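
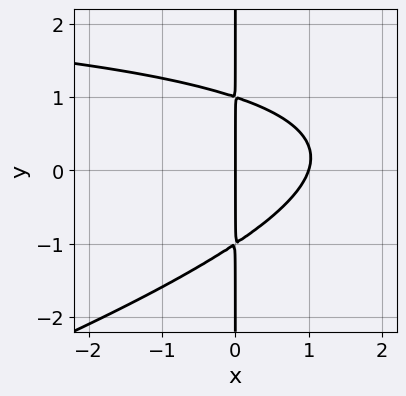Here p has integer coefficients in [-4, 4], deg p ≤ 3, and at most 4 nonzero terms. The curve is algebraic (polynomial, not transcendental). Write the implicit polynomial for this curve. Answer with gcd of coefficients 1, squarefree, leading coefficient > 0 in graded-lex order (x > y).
x^2*y - 3*x*y^2 - 3*x^2 + 3*x

Degree: no degree-2 curve has this shape, so deg p = 3.
Observable constraints: the x-axis gridline crossings are at x ∈ {0, 1}; every point of the y-axis in the box is on the curve.
Putting this together gives p.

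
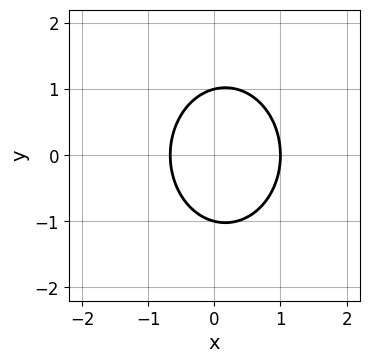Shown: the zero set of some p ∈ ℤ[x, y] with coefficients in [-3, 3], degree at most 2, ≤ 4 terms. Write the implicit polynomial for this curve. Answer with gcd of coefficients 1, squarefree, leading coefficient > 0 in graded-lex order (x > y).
3*x^2 + 2*y^2 - x - 2

deg p = 2. No degree-1 curve has this shape.
Symmetries: it's symmetric under y → −y, forcing even powers of y.
Checking where it meets the axes: the y-axis gridline crossings are at y ∈ {-1, 1}; it crosses the x-axis at the gridline x = 1.
Putting this together gives p.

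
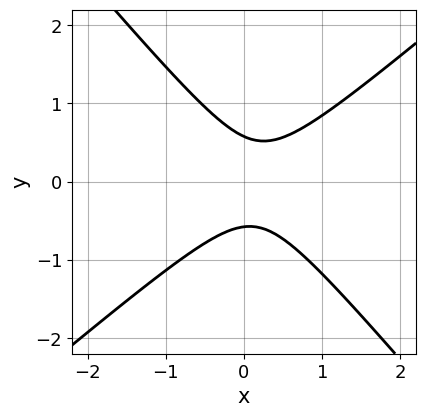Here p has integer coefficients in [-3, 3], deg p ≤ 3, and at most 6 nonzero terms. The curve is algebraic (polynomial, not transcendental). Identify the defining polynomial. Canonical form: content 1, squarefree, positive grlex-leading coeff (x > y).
3*x^2 - x*y - 3*y^2 - x + 1

First, degree: the shape is more complex than any degree-1 curve, so deg p = 2.
Next, against the integer gridlines: the curve avoids every integer x-axis point in the box.
Finally, the integer polynomial consistent with all of this is the stated p.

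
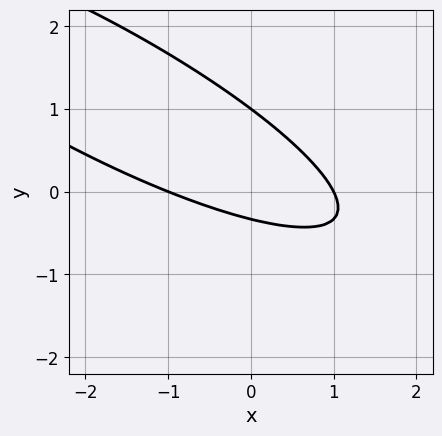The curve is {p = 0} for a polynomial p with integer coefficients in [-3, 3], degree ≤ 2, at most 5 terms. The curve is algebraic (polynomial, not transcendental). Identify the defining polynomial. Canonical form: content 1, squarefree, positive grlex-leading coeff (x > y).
First, deg p = 2. The shape is more complex than any degree-1 curve.
Next, observable constraints: among the integer gridlines, it crosses the x-axis at x ∈ {-1, 1}; it crosses the y-axis at the gridline y = 1.
Finally, together with the visible shape, these determine p as stated.

x^2 + 3*x*y + 3*y^2 - 2*y - 1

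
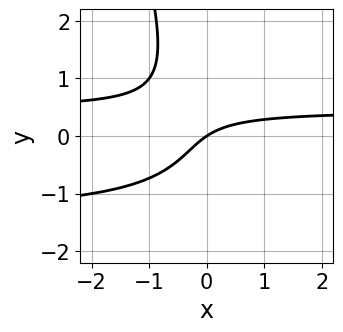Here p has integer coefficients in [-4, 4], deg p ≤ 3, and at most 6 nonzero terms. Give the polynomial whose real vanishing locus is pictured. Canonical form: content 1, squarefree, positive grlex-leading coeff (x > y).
(a) deg p = 3. A generic line meets the curve in up to 3 points.
(b) From the axis intercepts and sections: one x-axis crossing is at x = 0; it meets the y-axis at y = 0 (among the integer gridlines).
(c) These observations pin down the coefficients.

3*x*y^2 + y^3 + 3*x*y - 2*x + 3*y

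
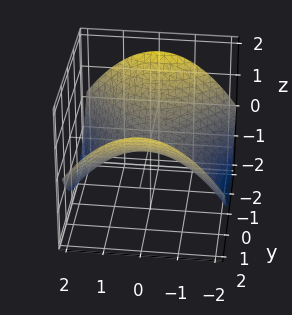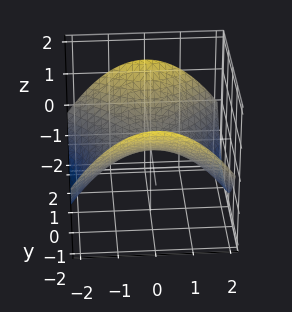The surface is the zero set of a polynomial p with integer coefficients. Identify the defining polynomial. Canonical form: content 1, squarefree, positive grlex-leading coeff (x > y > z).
Degree: a hyperbolic paraboloid; a quadric, so deg p = 2.
Symmetries: mirror symmetry y ↦ −y ⇒ only even powers of y; it's symmetric under x → −x, forcing even powers of x.
Reading off the gridlines: one y-axis crossing is at y = 0; one x-axis crossing is at x = 0.
The integer polynomial consistent with all of this is the stated p.

x^2 - y^2 + 3*z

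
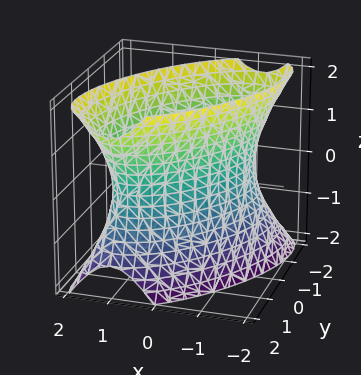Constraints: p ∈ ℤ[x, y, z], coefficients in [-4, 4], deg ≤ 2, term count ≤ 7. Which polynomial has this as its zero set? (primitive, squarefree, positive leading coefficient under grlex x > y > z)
3*x^2 - 3*x*y + 2*y^2 - z^2 - 3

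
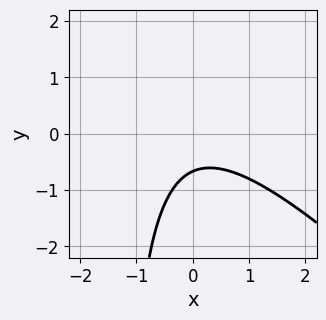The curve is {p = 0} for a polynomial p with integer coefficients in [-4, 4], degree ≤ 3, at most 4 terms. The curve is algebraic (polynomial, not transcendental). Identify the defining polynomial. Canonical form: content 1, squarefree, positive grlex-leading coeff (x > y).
2*x^2 + 2*x*y + 3*y + 2

(a) Degree: a generic line meets the curve in up to 2 points, so deg p = 2.
(b) Reading off the gridlines: no x-intercept at any integer in the box.
(c) Assembling these constraints gives the stated polynomial.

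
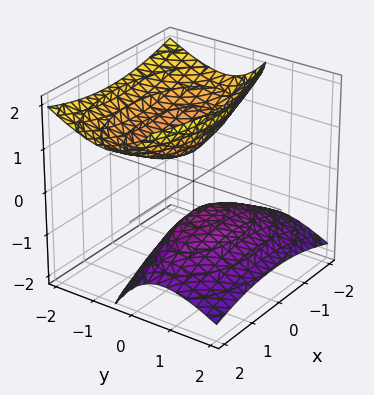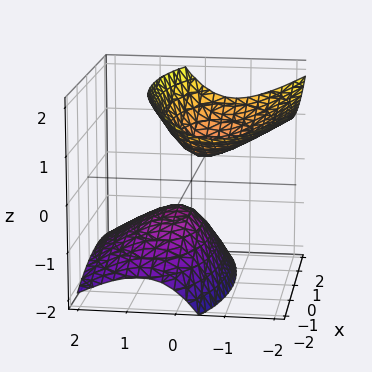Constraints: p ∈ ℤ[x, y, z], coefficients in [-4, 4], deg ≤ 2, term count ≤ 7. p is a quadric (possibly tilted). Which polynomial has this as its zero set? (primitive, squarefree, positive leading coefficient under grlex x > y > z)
x^2 + 3*y^2 + 3*y*z - 2*z^2 + 1

(a) The picture has 2 separate pieces.
(b) The degree is 2 — the shape is more complex than any degree-1 surface.
(c) From the visible intercepts: no x-intercept at any integer in the box; it misses every integer gridline on the y-axis.
(d) These observations pin down the coefficients.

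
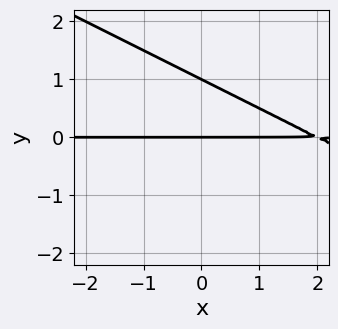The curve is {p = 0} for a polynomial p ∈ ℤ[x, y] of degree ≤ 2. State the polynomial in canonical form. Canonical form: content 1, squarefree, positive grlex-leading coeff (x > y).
x*y + 2*y^2 - 2*y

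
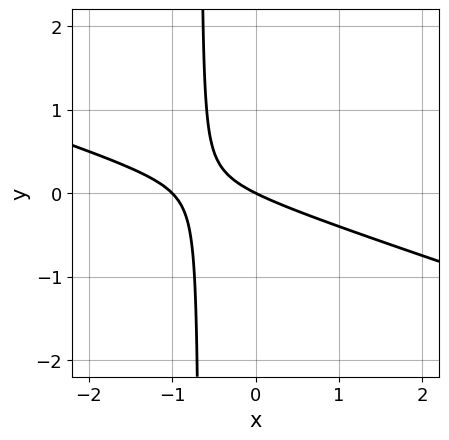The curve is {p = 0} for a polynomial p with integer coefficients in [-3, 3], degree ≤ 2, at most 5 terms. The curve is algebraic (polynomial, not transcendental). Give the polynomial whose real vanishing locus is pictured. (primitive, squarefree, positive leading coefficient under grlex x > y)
(a) The degree is 2 — a generic line meets the curve in up to 2 points.
(b) Against the integer gridlines: among the integer gridlines, it crosses the x-axis at x ∈ {-1, 0}; it meets the y-axis at y = 0 (among the integer gridlines).
(c) Matching integer coefficients to the picture gives p.

x^2 + 3*x*y + x + 2*y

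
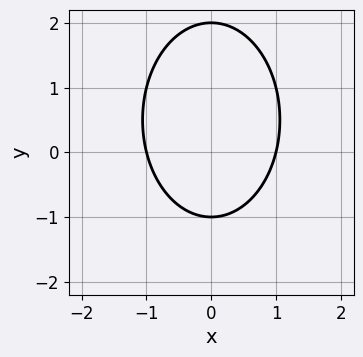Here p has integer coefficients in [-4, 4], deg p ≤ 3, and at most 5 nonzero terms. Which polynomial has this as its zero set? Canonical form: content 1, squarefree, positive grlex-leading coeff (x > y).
2*x^2 + y^2 - y - 2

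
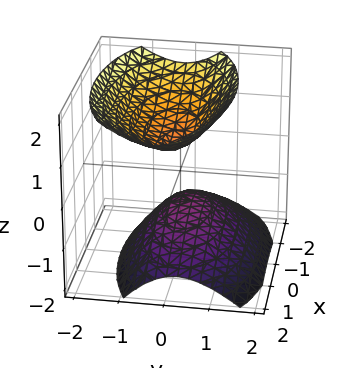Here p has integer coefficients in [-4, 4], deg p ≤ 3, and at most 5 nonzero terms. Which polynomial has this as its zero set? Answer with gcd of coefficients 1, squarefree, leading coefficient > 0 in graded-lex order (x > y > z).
x^2 + 3*y^2 + y*z - 2*z^2 + 1

1. The picture has 2 separate pieces. They look like related sheets of one shape, so recover p as a whole.
2. The degree is 2 — no degree-1 surface has this shape.
3. From the axis intercepts and sections: the surface avoids every integer x-axis point in the box; the surface avoids every integer y-axis point in the box.
4. Together with the visible shape, these determine p as stated.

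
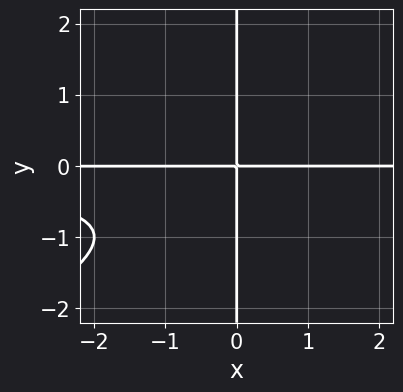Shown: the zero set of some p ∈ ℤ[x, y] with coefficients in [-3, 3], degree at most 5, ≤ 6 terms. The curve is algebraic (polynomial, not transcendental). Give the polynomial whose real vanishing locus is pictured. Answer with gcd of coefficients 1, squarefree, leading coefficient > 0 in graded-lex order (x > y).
The degree is 4 — the shape is more complex than any degree-3 curve.
Checking where it meets the axes: every point of the x-axis in the box is on the curve; every point of the y-axis in the box is on the curve.
Putting this together gives p.

x^2*y^2 - 2*x*y^3 - 2*x*y^2 - 2*x*y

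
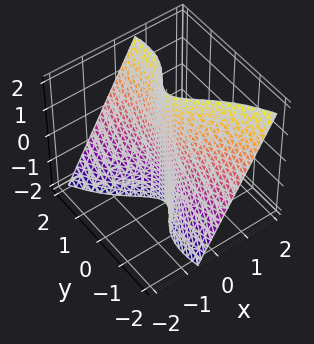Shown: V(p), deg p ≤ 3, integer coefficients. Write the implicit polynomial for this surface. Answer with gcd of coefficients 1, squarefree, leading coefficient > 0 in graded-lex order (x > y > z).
3*x*y^2 + y^3 - 2*y^2*z + 3*x

Degree: the shape is more complex than any degree-2 surface, so deg p = 3.
Observable constraints: every point of the z-axis in the box is on the surface; one y-axis crossing is at y = 0; it crosses the x-axis at the gridline x = 0.
Together with the visible shape, these determine p as stated.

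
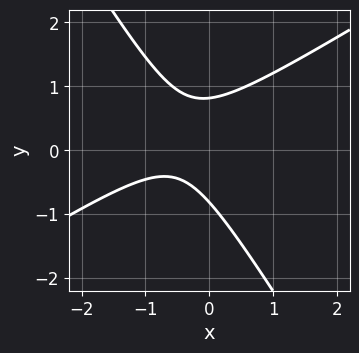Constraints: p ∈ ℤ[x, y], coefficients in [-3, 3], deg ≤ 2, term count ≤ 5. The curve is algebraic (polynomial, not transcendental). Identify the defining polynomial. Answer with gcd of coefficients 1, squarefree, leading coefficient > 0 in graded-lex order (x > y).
3*x^2 - 3*x*y - 3*y^2 + 3*x + 2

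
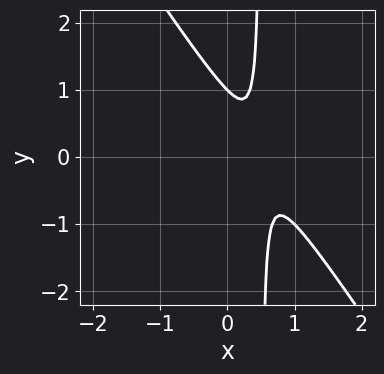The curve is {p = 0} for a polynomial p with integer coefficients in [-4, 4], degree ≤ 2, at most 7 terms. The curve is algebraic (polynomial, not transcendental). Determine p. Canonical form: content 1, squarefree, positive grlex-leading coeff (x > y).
3*x^2 + 2*x*y - 3*x - y + 1

(a) Degree: a generic line meets the curve in up to 2 points, so deg p = 2.
(b) Observable constraints: one y-axis crossing is at y = 1; it misses every integer gridline on the x-axis.
(c) The integer polynomial consistent with all of this is the stated p.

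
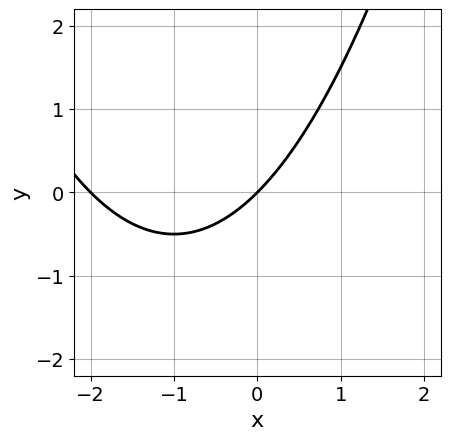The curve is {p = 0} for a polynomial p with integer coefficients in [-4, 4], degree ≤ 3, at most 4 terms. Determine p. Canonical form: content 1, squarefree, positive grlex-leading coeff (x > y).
x^2 + 2*x - 2*y

(a) Degree: the shape is more complex than any degree-1 curve, so deg p = 2.
(b) Observable constraints: the x-axis gridline crossings are at x ∈ {-2, 0}; it meets the y-axis at y = 0 (among the integer gridlines).
(c) Solving for integer coefficients yields p as stated.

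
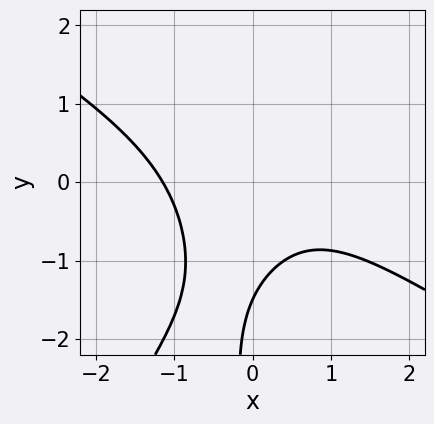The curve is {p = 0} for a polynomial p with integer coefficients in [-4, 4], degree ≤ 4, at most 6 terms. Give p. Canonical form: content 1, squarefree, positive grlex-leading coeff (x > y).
The degree is 3 — a generic line meets the curve in up to 3 points.
Matching integer coefficients to the picture gives p.

2*x^3 + 2*x^2*y - 2*x*y^2 + 2*y + 3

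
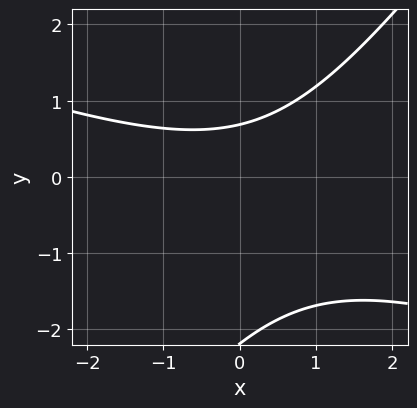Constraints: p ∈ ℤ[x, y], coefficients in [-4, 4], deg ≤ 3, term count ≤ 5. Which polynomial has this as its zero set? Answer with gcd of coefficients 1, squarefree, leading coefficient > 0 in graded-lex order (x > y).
deg p = 2.
Checking where it meets the axes: it misses every integer gridline on the x-axis.
These observations pin down the coefficients.

x^2 + 2*x*y - 2*y^2 - 3*y + 3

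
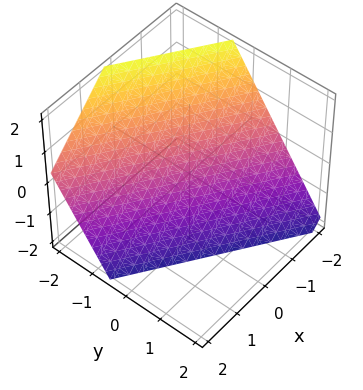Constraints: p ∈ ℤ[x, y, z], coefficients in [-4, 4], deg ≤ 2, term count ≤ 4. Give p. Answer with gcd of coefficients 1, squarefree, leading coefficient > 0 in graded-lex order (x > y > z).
2*x + 3*y + 2*z + 2

First, deg p = 1. The surface is flat (a plane).
Next, checking where it meets the axes: it meets the x-axis at x = -1 (among the integer gridlines); one z-axis crossing is at z = -1.
Finally, solving for integer coefficients yields p as stated.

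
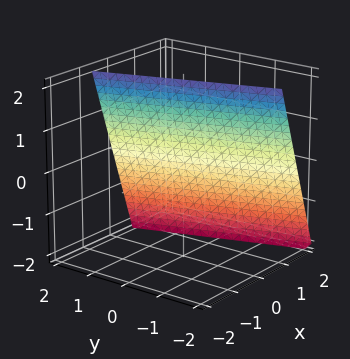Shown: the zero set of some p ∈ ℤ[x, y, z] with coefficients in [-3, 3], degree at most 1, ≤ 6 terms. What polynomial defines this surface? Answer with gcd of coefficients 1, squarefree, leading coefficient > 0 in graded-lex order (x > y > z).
3*x + y + z - 2

deg p = 1. Every cross-section is a straight line — this is a plane.
Observable constraints: one z-axis crossing is at z = 2; it crosses the y-axis at the gridline y = 2.
Putting this together gives p.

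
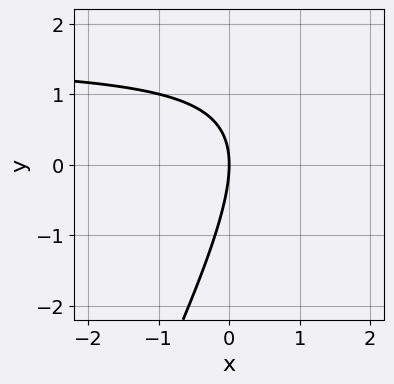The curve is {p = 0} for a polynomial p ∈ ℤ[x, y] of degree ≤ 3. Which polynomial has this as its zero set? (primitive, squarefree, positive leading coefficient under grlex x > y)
First, deg p = 2. No degree-1 curve has this shape.
Next, observable constraints: it meets the y-axis at y = 0 (among the integer gridlines); it crosses the x-axis at the gridline x = 0.
Finally, the integer polynomial consistent with all of this is the stated p.

2*x*y - y^2 - 3*x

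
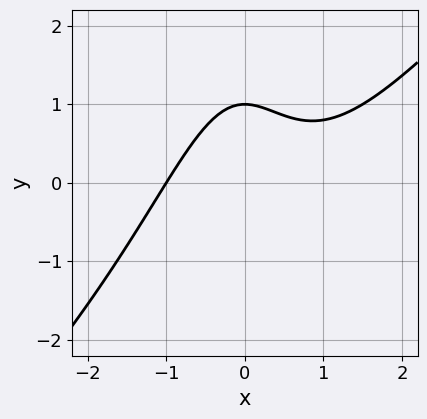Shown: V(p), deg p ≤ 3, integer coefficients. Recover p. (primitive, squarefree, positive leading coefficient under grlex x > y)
2*x^3 - 2*x^2*y - x^2 - 3*y + 3

1. deg p = 3. The shape is more complex than any degree-2 curve.
2. Checking where it meets the axes: it crosses the y-axis at the gridline y = 1; it meets the x-axis at x = -1 (among the integer gridlines).
3. Matching integer coefficients to the picture gives p.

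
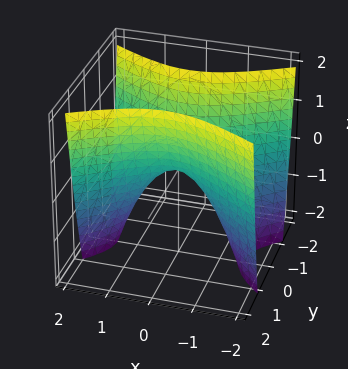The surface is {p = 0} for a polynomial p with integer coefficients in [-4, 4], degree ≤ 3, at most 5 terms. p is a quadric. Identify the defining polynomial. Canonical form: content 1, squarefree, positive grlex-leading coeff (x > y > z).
x^2 - 2*y^2 + z

Degree: a saddle surface; a quadric, so deg p = 2.
Symmetries: mirror symmetry x ↦ −x ⇒ only even powers of x; it's symmetric under y → −y, forcing even powers of y.
From the visible intercepts: it meets the z-axis at z = 0 (among the integer gridlines); it meets the x-axis at x = 0 (among the integer gridlines).
Matching integer coefficients to the picture gives p.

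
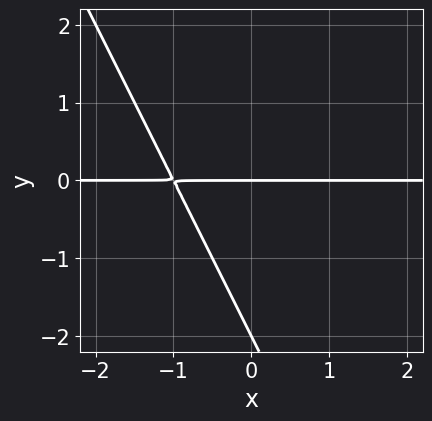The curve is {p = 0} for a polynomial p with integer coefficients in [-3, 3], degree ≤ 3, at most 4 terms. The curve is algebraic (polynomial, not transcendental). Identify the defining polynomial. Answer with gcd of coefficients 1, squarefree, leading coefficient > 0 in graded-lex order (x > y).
1. Degree: the shape is more complex than any degree-1 curve, so deg p = 2.
2. Reading off the gridlines: among the integer gridlines, it crosses the y-axis at y ∈ {-2, 0}; the visible x-axis segment lies entirely on the curve.
3. The integer polynomial consistent with all of this is the stated p.

2*x*y + y^2 + 2*y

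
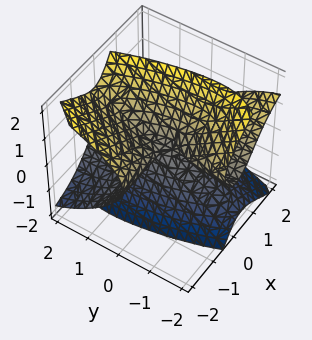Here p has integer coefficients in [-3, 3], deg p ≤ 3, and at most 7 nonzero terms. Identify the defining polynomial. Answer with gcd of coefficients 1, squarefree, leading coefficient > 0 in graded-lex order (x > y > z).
3*x^2*y + 2*x^2*z + 3*x*z^2 + y^2*z - 2*z^3

(a) deg p = 3. The shape is more complex than any degree-2 surface.
(b) From the visible intercepts: every point of the x-axis in the box is on the surface; the visible y-axis segment lies entirely on the surface; it crosses the z-axis at the gridline z = 0.
(c) These observations pin down the coefficients.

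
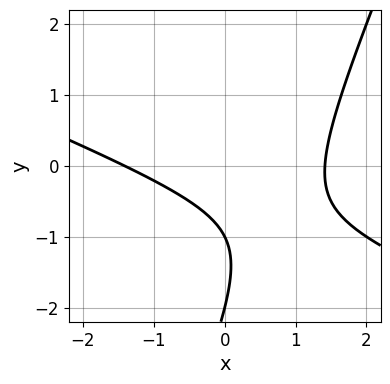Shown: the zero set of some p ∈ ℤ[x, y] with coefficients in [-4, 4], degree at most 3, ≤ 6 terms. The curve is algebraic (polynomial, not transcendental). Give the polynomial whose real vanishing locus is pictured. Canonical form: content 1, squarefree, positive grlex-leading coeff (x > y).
x^2 + 2*x*y - y^2 - 3*y - 2

First, degree: the shape is more complex than any degree-1 curve, so deg p = 2.
Next, from the visible intercepts: among the integer gridlines, it crosses the y-axis at y ∈ {-2, -1}.
Finally, solving for integer coefficients yields p as stated.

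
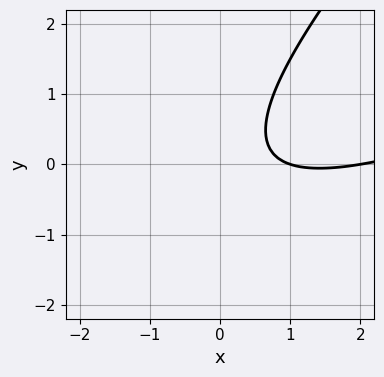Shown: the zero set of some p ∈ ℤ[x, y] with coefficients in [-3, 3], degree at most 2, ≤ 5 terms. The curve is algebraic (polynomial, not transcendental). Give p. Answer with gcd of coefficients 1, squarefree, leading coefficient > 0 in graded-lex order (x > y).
1. deg p = 2. No degree-1 curve has this shape.
2. Against the integer gridlines: among the integer gridlines, it crosses the x-axis at x ∈ {1, 2}; it misses every integer gridline on the y-axis.
3. Putting this together gives p.

x^2 - 3*x*y + 2*y^2 - 3*x + 2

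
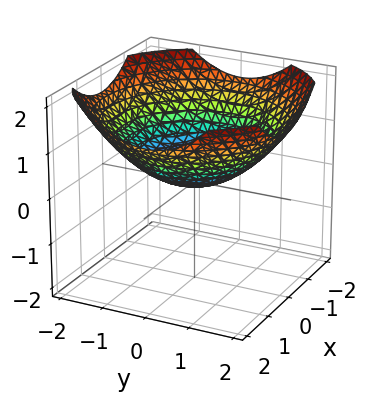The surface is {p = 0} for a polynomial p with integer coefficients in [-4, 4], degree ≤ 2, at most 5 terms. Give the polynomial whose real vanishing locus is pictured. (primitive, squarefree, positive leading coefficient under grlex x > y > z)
x^2 + y^2 - 3*z

1. deg p = 2. A paraboloid; a quadric.
2. Symmetry: the surface is invariant under rotation about z: p = q(x² + y², z).
3. From the axis intercepts and sections: it crosses the x-axis at the gridline x = 0; it meets the y-axis at y = 0 (among the integer gridlines); one z-axis crossing is at z = 0; a circular section at z = 1 has radius between 1 and 2.
4. These observations pin down the coefficients.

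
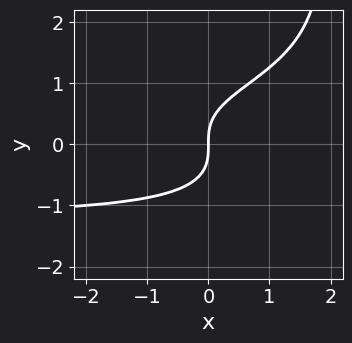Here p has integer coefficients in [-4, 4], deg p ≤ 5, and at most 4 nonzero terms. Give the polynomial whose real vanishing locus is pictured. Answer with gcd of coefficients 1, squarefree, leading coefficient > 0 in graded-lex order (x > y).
x*y^3 - 2*y^3 + 2*x

First, degree: a generic line meets the curve in up to 4 points, so deg p = 4.
Then, from the visible intercepts: it meets the x-axis at x = 0 (among the integer gridlines); it meets the y-axis at y = 0 (among the integer gridlines).
Finally, assembling these constraints gives the stated polynomial.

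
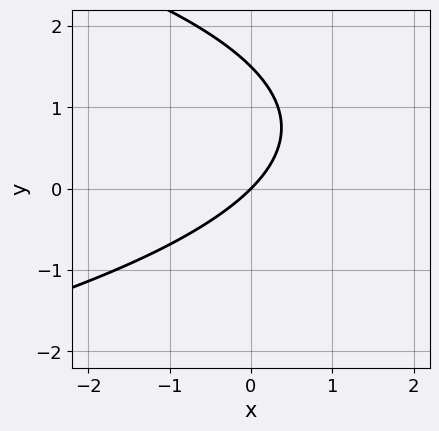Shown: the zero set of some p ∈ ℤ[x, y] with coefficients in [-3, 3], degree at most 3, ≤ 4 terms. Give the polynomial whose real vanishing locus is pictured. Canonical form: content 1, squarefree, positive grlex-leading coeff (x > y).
1. deg p = 2.
2. Reading off the gridlines: one x-axis crossing is at x = 0; it crosses the y-axis at the gridline y = 0.
3. Together with the visible shape, these determine p as stated.

2*y^2 + 3*x - 3*y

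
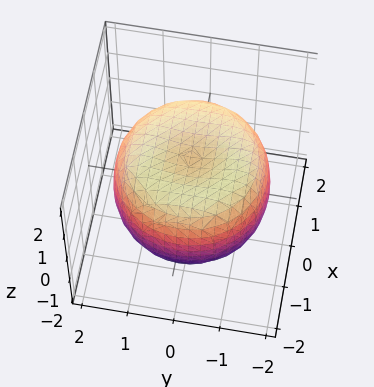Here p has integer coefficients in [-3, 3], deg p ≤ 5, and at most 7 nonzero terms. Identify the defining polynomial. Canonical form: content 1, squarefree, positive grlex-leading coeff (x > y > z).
1. deg p = 4. A generic line meets the surface in up to 4 points.
2. Symmetries: the surface is invariant under rotation about z: p = q(x² + y², z).
3. From the axis intercepts and sections: a circular section at z = 0 has radius between 1 and 2; the z-axis gridline crossings are at z ∈ {-1, 1}.
4. Together with the visible shape, these determine p as stated.

x^4 + 2*x^2*y^2 + y^4 - 2*x^2 - 2*y^2 + 2*z^2 - 2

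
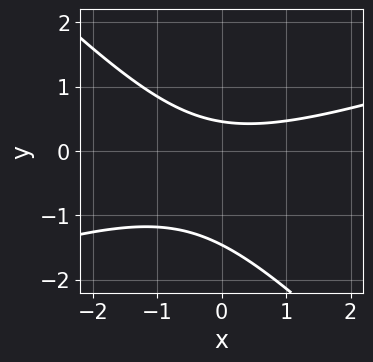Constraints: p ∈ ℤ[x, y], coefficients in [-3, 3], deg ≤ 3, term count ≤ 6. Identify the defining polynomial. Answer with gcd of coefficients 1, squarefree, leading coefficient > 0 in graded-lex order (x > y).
deg p = 2.
Against the integer gridlines: no x-intercept at any integer in the box.
Putting this together gives p.

x^2 - 2*x*y - 3*y^2 - 3*y + 2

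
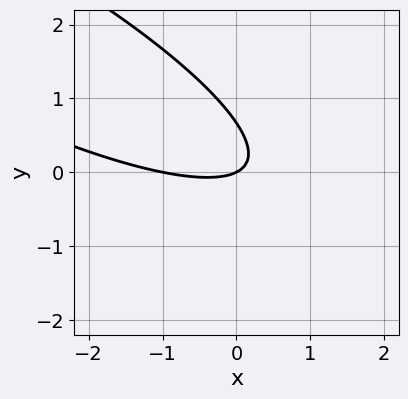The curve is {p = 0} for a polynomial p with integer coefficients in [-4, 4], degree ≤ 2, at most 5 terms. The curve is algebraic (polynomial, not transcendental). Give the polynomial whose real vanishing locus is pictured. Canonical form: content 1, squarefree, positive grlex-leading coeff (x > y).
x^2 + 3*x*y + 3*y^2 + x - 2*y

1. deg p = 2. A generic line meets the curve in up to 2 points.
2. Checking where it meets the axes: it crosses the y-axis at the gridline y = 0; among the integer gridlines, it crosses the x-axis at x ∈ {-1, 0}.
3. Solving for integer coefficients yields p as stated.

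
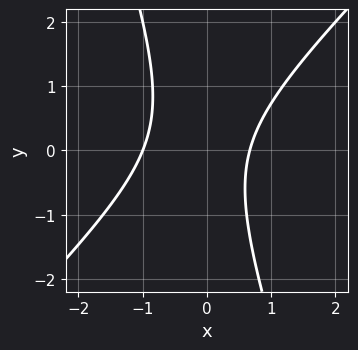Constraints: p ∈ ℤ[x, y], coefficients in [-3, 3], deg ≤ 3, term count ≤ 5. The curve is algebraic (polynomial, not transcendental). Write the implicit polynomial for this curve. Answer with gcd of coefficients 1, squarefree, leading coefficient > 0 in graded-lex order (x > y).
3*x^2 - 2*x*y - y^2 + x - 2

1. The degree is 2 — no degree-1 curve has this shape.
2. Against the integer gridlines: it meets the x-axis at x = -1 (among the integer gridlines); it misses every integer gridline on the y-axis.
3. Assembling these constraints gives the stated polynomial.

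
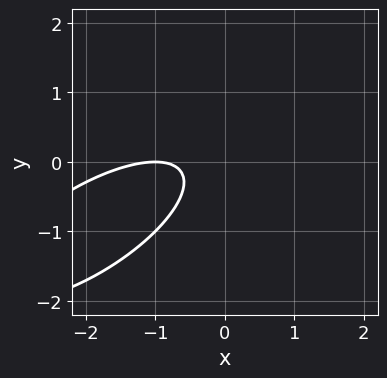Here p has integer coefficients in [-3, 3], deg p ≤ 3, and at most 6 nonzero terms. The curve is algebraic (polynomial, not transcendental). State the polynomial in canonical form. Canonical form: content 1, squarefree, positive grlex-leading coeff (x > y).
x^2 - 2*x*y + 2*y^2 + 2*x + 1

1. Degree: no degree-1 curve has this shape, so deg p = 2.
2. Observable constraints: one x-axis crossing is at x = -1; it misses every integer gridline on the y-axis.
3. Together with the visible shape, these determine p as stated.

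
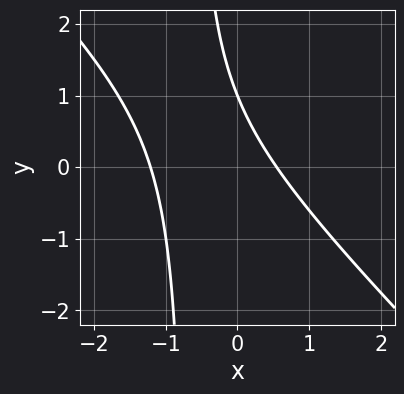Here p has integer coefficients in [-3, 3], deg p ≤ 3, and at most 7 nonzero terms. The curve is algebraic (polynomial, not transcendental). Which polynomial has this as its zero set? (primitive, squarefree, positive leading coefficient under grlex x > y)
First, degree: the shape is more complex than any degree-1 curve, so deg p = 2.
Then, from the visible intercepts: it crosses the y-axis at the gridline y = 1.
Finally, matching integer coefficients to the picture gives p.

3*x^2 + 3*x*y + 2*x + 2*y - 2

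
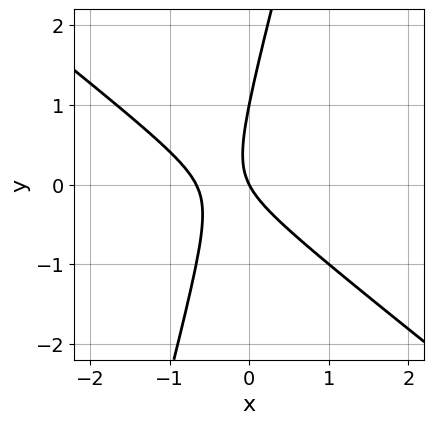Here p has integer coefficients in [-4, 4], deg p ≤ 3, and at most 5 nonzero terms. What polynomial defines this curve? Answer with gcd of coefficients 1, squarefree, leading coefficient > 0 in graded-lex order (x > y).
3*x^2 + 3*x*y - y^2 + 2*x + y

First, degree: the shape is more complex than any degree-1 curve, so deg p = 2.
Next, against the integer gridlines: it crosses the x-axis at the gridline x = 0; among the integer gridlines, it crosses the y-axis at y ∈ {0, 1}.
Finally, together with the visible shape, these determine p as stated.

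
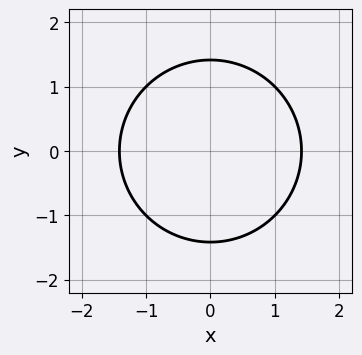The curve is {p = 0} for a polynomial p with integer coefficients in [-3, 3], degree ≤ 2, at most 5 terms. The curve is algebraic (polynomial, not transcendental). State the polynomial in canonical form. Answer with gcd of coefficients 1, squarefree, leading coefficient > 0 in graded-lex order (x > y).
x^2 + y^2 - 2

The degree is 2 — the shape is more complex than any degree-1 curve.
Symmetries: the y ↦ −y reflection is a symmetry, so y appears only in even powers; mirror symmetry x ↦ −x ⇒ only even powers of x.
Fitting integer coefficients to these (and the overall shape) gives p.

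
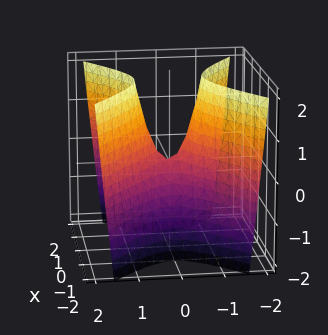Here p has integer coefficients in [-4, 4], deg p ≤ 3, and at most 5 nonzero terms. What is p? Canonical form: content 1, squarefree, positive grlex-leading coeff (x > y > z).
deg p = 2. A hyperbolic paraboloid; a quadric.
Symmetries: it's symmetric under x → −x, forcing even powers of x; it's symmetric under y → −y, forcing even powers of y.
From the axis intercepts and sections: it meets the x-axis at x = 0 (among the integer gridlines); one z-axis crossing is at z = 0; one y-axis crossing is at y = 0.
The integer polynomial consistent with all of this is the stated p.

2*x^2 - 3*y^2 + z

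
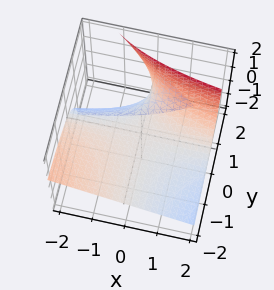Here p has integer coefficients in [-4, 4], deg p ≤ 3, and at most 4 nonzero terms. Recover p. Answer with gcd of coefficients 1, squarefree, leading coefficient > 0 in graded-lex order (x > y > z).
x*y + 2*y*z - 3*z

First, the degree is 2 — a generic line meets the surface in up to 2 points.
Then, reading off the gridlines: every point of the x-axis in the box is on the surface; it crosses the z-axis at the gridline z = 0; the visible y-axis segment lies entirely on the surface.
Finally, putting this together gives p.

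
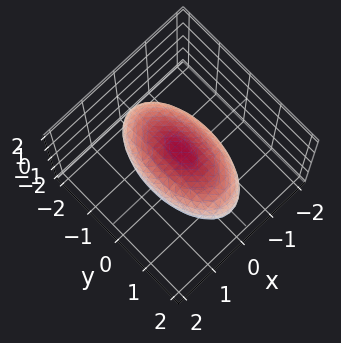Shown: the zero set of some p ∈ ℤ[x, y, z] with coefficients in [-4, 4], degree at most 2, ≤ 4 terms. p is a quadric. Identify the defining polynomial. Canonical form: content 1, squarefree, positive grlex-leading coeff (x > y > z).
3*x^2 + y^2 + 3*z^2 - 3

(a) Degree: a closed, bounded, convex surface; a quadric, so deg p = 2.
(b) Symmetries: it's symmetric under z → −z, forcing even powers of z; the x ↦ −x reflection is a symmetry, so x appears only in even powers; mirror symmetry y ↦ −y ⇒ only even powers of y.
(c) Checking where it meets the axes: among the integer gridlines, it crosses the x-axis at x ∈ {-1, 1}; among the integer gridlines, it crosses the z-axis at z ∈ {-1, 1}.
(d) Fitting integer coefficients to these (and the overall shape) gives p.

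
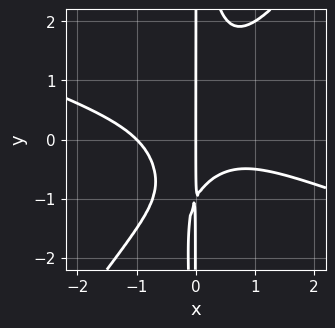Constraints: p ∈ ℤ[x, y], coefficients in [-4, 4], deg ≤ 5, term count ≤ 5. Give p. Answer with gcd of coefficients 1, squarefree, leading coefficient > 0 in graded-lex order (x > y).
First, the degree is 4 — no degree-3 curve has this shape.
Then, against the integer gridlines: the visible y-axis segment lies entirely on the curve; the x-axis gridline crossings are at x ∈ {-1, 0}.
Finally, fitting integer coefficients to these (and the overall shape) gives p.

x^4 + 2*x^3*y - 2*x^2*y^2 + x*y + x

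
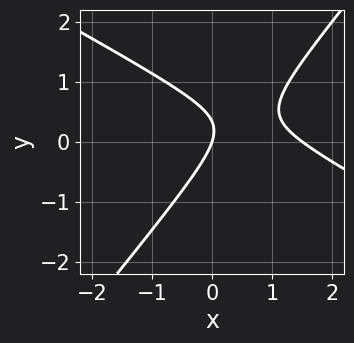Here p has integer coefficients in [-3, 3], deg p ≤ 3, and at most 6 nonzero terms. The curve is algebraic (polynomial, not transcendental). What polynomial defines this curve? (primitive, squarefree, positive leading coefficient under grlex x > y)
2*x^2 + 2*x*y - 3*y^2 - 3*x + y

(a) deg p = 2.
(b) From the visible intercepts: it meets the y-axis at y = 0 (among the integer gridlines); it meets the x-axis at x = 0 (among the integer gridlines).
(c) The integer polynomial consistent with all of this is the stated p.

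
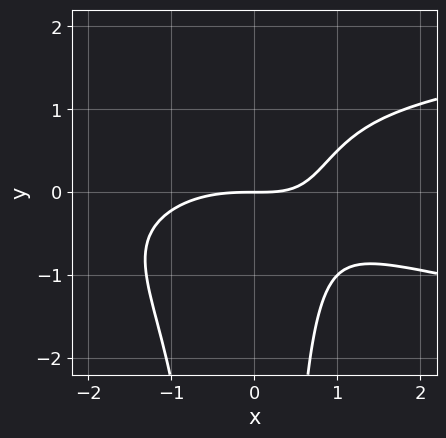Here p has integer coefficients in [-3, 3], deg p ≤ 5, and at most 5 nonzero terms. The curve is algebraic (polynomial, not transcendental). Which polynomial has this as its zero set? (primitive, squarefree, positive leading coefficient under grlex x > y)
2*x^2*y^2 - x^3 - 2*x*y + 3*y

The degree is 4 — the shape is more complex than any degree-3 curve.
Against the integer gridlines: one x-axis crossing is at x = 0; it meets the y-axis at y = 0 (among the integer gridlines).
Matching integer coefficients to the picture gives p.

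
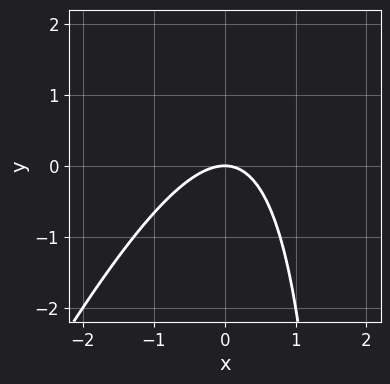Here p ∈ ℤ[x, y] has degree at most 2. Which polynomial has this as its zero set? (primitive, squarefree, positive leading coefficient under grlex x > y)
First, degree: the shape is more complex than any degree-1 curve, so deg p = 2.
Next, from the visible intercepts: it crosses the x-axis at the gridline x = 0; it meets the y-axis at y = 0 (among the integer gridlines).
Finally, matching integer coefficients to the picture gives p.

2*x^2 - x*y + 2*y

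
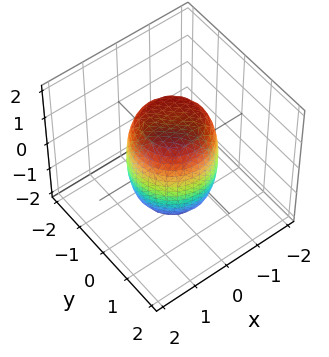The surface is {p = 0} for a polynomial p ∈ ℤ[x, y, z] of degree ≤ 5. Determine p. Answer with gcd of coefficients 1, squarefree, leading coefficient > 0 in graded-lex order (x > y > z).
2*x^4 + 4*x^2*y^2 + 2*y^4 - x^2 - y^2 + z^2 - 2

(a) Degree: no degree-3 surface has this shape, so deg p = 4.
(b) Symmetry: every cross-section ⟂ z is a circle, so x, y appear only via x² + y².
(c) From the visible intercepts: a circular section at z = 0 has radius between 1 and 2.
(d) Putting this together gives p.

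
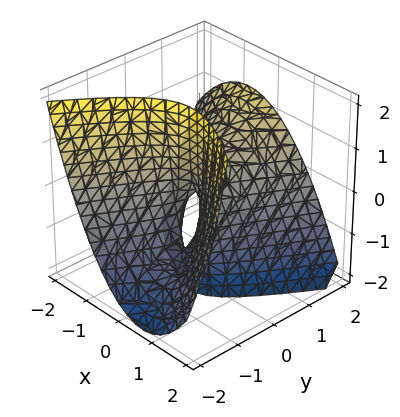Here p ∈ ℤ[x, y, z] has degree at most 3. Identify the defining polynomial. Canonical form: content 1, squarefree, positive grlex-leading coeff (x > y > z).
(a) deg p = 2.
(b) Against the integer gridlines: one z-axis crossing is at z = 0; one x-axis crossing is at x = 0; it crosses the y-axis at the gridline y = 0.
(c) Fitting integer coefficients to these (and the overall shape) gives p.

3*x^2 + 2*x*y - 2*y^2 + 3*y*z + z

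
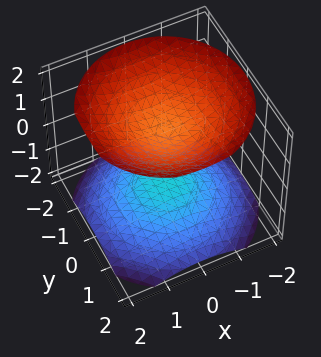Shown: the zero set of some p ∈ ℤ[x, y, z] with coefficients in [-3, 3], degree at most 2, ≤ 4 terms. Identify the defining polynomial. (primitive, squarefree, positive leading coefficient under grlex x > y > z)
1. I count 2 distinct pieces.
2. The degree is 2 — two separate bowl-shaped sheets opening away from each other; a quadric.
3. By symmetry, every cross-section ⟂ z is a circle, so x, y appear only via x² + y²; it's symmetric under z → −z, forcing even powers of z.
4. Checking where it meets the axes: the surface avoids every integer y-axis point in the box; among the integer gridlines, it crosses the z-axis at z ∈ {-1, 1}.
5. Solving for integer coefficients yields p as stated.

2*x^2 + 2*y^2 - 3*z^2 + 3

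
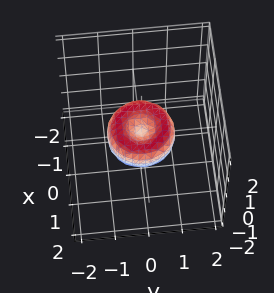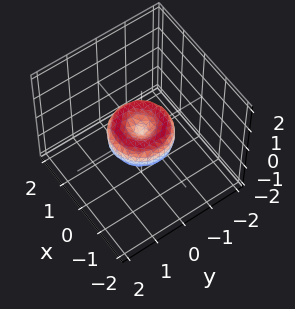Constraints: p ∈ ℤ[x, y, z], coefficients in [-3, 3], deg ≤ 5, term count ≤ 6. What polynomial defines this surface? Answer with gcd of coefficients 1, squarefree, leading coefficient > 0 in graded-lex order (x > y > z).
First, degree: no degree-3 surface has this shape, so deg p = 4.
Next, symmetries: rotational symmetry about the z-axis ⇒ p depends on x, y only through x² + y².
Next, observable constraints: the x-axis gridline crossings are at x ∈ {-1, 0, 1}; a circular section at z = 0 has radius exactly 1.
Finally, fitting integer coefficients to these (and the overall shape) gives p. Check: (0, 1, 0) on the y-axis lies on the surface, and p(0, 1, 0) = 0. ✓

x^4 + 2*x^2*y^2 + y^4 - x^2 - y^2 + z^2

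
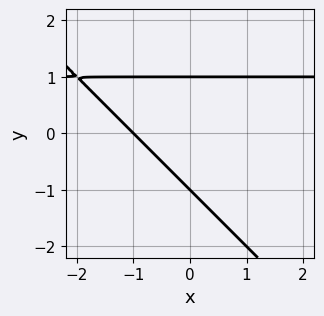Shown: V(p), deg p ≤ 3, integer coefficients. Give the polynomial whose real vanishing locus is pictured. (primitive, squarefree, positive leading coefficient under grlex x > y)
The degree is 2 — no degree-1 curve has this shape.
From the axis intercepts and sections: one x-axis crossing is at x = -1; the y-axis gridline crossings are at y ∈ {-1, 1}.
Fitting integer coefficients to these (and the overall shape) gives p.

x*y + y^2 - x - 1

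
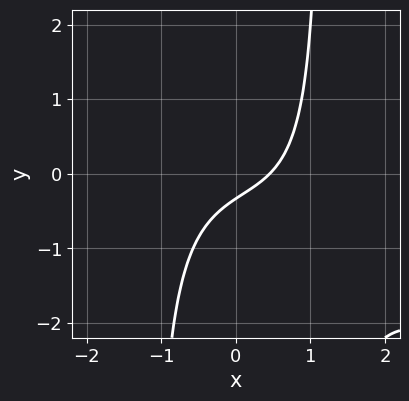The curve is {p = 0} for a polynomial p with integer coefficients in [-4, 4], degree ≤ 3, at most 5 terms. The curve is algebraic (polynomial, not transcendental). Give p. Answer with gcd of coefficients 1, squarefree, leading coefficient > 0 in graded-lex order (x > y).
x^3 + 2*x^2*y + 2*x - 3*y - 1

(a) Degree: no degree-2 curve has this shape, so deg p = 3.
(b) Putting this together gives p.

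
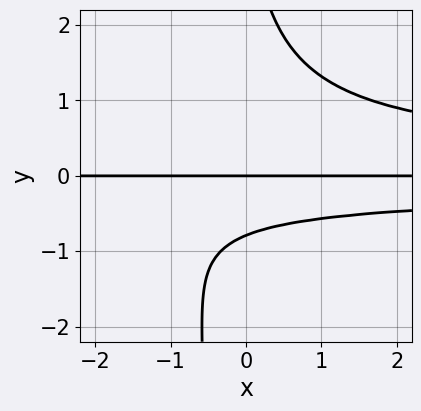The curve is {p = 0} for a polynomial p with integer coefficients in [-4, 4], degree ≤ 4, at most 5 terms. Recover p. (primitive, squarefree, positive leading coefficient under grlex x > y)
1. deg p = 4. No degree-3 curve has this shape.
2. Observable constraints: the visible x-axis segment lies entirely on the curve; one y-axis crossing is at y = 0.
3. Fitting integer coefficients to these (and the overall shape) gives p.

3*x*y^3 + y^3 - 3*y^2 - 3*y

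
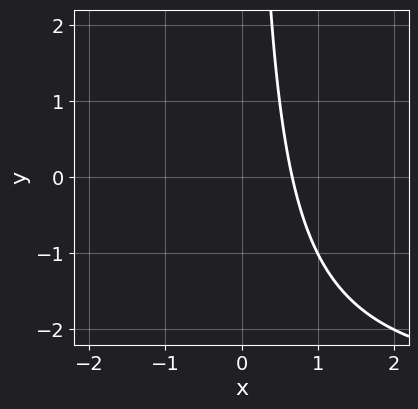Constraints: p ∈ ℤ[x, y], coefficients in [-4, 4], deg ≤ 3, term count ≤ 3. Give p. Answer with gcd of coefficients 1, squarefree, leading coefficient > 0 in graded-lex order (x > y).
x*y + 3*x - 2

(a) The degree is 2 — no degree-1 curve has this shape.
(b) Observable constraints: it misses every integer gridline on the y-axis.
(c) Assembling these constraints gives the stated polynomial.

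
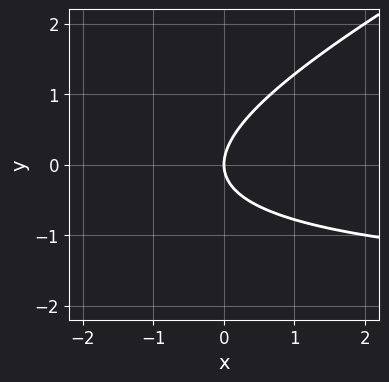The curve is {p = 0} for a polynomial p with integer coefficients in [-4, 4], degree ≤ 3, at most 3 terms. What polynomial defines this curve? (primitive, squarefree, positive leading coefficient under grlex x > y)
The degree is 2 — a generic line meets the curve in up to 2 points.
Reading off the gridlines: it meets the y-axis at y = 0 (among the integer gridlines); it meets the x-axis at x = 0 (among the integer gridlines).
These observations pin down the coefficients.

x*y - 2*y^2 + 2*x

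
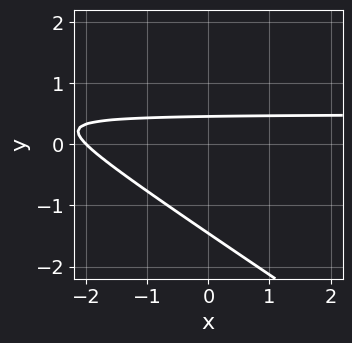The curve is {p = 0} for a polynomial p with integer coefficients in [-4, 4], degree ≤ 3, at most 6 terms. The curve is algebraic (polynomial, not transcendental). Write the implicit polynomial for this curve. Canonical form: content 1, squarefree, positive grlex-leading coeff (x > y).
First, degree: the shape is more complex than any degree-1 curve, so deg p = 2.
Then, from the axis intercepts and sections: one x-axis crossing is at x = -2.
Finally, fitting integer coefficients to these (and the overall shape) gives p.

2*x*y + 3*y^2 - x + 3*y - 2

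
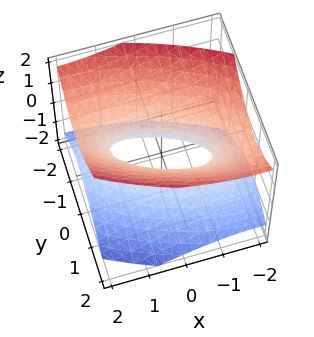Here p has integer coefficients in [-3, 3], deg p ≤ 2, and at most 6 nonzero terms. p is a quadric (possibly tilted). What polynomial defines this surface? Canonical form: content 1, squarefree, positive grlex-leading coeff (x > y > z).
1. Degree: no degree-1 surface has this shape, so deg p = 2.
2. From the visible intercepts: the x-axis gridline crossings are at x ∈ {-1, 1}; no z-intercept at any integer in the box.
3. Solving for integer coefficients yields p as stated.

x^2 + 2*x*y + 3*y^2 - 3*z^2 - 1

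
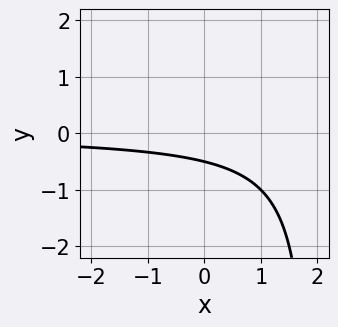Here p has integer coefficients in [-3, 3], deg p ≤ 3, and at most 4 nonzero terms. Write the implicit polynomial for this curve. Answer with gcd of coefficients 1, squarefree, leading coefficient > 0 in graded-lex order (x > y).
x*y - 2*y - 1

(a) deg p = 2. A generic line meets the curve in up to 2 points.
(b) Reading off the gridlines: no x-intercept at any integer in the box.
(c) The integer polynomial consistent with all of this is the stated p.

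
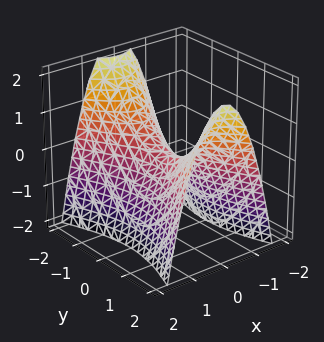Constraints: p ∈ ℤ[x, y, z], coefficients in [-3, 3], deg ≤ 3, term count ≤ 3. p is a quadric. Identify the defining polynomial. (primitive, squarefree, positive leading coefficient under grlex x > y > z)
3*x^2 - y^2 + 2*z

(a) The degree is 2 — a hyperbolic paraboloid; a quadric.
(b) Symmetries: the x ↦ −x reflection is a symmetry, so x appears only in even powers; the y ↦ −y reflection is a symmetry, so y appears only in even powers.
(c) Observable constraints: it crosses the x-axis at the gridline x = 0; it meets the y-axis at y = 0 (among the integer gridlines); one z-axis crossing is at z = 0.
(d) Solving for integer coefficients yields p as stated.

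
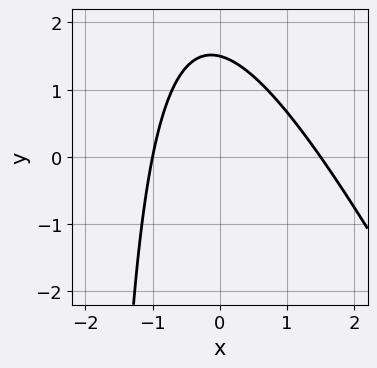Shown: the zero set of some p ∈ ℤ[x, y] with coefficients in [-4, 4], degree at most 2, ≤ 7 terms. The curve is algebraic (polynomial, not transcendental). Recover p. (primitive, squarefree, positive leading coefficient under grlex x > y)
1. Degree: a generic line meets the curve in up to 2 points, so deg p = 2.
2. Observable constraints: it meets the x-axis at x = -1 (among the integer gridlines).
3. Solving for integer coefficients yields p as stated.

2*x^2 + x*y - x + 2*y - 3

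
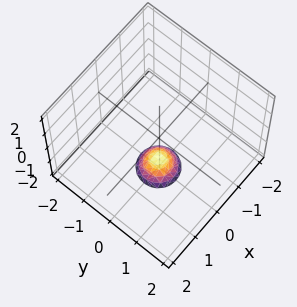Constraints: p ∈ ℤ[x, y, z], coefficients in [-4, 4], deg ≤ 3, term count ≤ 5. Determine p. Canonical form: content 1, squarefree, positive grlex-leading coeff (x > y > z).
First, deg p = 2. A generic line meets the surface in up to 2 points.
Next, by symmetry, the z-axis is an axis of rotation, so x and y enter only as x² + y².
Next, from the visible intercepts: no x-intercept at any integer in the box; a circular section at z = -2 has radius between 0 and 1; no y-intercept at any integer in the box.
Finally, assembling these constraints gives the stated polynomial.

3*x^2 + 3*y^2 + 2*z + 3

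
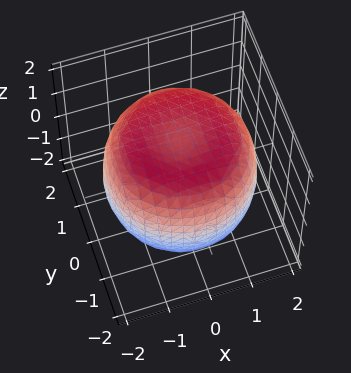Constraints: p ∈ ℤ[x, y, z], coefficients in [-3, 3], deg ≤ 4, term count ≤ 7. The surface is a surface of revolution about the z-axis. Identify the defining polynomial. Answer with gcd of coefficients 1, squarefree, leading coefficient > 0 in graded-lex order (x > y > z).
First, degree: a generic line meets the surface in up to 4 points, so deg p = 4.
Next, symmetry: the surface is invariant under rotation about z: p = q(x² + y², z).
Then, from the axis intercepts and sections: a circular section at z = -1 has radius between 1 and 2.
Finally, these observations pin down the coefficients.

x^4 + 2*x^2*y^2 + y^4 - 2*x^2 - 2*y^2 + 2*z^2 - 3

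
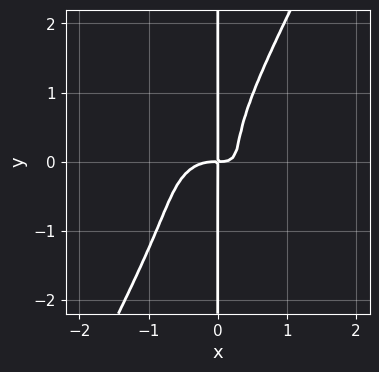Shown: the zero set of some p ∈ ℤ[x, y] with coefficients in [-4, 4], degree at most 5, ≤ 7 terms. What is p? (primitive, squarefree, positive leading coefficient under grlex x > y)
3*x^4 + 3*x^2*y^2 - 2*x*y^3 + 2*x^2*y - x*y

First, degree: a generic line meets the curve in up to 4 points, so deg p = 4.
Then, reading off the gridlines: every point of the y-axis in the box is on the curve.
Finally, putting this together gives p.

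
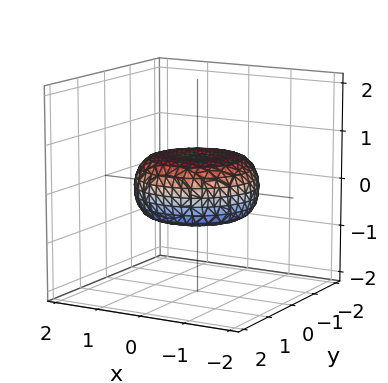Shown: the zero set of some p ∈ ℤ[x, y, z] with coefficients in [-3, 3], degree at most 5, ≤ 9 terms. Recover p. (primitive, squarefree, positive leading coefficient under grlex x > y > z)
x^4 + 2*x^2*y^2 + y^4 - x^2 - y^2 + 3*z^2 - 1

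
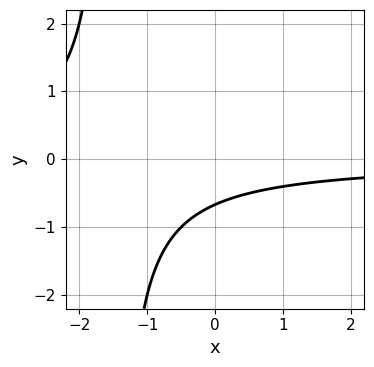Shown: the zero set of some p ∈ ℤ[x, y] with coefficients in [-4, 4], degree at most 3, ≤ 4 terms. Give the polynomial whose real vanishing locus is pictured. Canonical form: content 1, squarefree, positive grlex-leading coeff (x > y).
First, deg p = 2. The shape is more complex than any degree-1 curve.
Then, from the visible intercepts: it misses every integer gridline on the x-axis.
Finally, solving for integer coefficients yields p as stated.

2*x*y + 3*y + 2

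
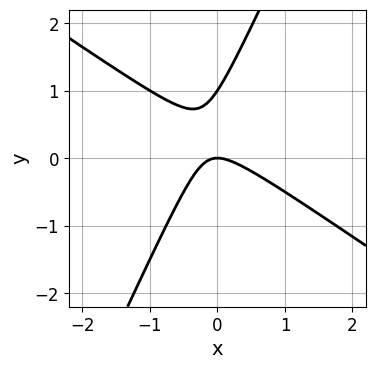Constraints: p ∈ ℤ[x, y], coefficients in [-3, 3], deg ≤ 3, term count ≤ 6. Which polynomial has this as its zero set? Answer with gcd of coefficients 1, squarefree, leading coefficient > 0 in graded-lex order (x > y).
3*x^2 + 3*x*y - 2*y^2 + 2*y

deg p = 2. A generic line meets the curve in up to 2 points.
Reading off the gridlines: it crosses the x-axis at the gridline x = 0; the y-axis gridline crossings are at y ∈ {0, 1}.
The integer polynomial consistent with all of this is the stated p.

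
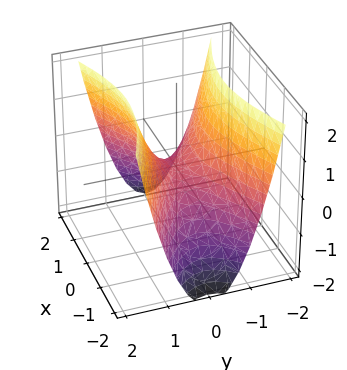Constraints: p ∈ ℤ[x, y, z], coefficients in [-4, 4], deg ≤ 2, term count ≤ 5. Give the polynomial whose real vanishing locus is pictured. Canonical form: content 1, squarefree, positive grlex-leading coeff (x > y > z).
1. The degree is 2 — a saddle surface; a quadric.
2. Symmetries: mirror symmetry x ↦ −x ⇒ only even powers of x; it's symmetric under y → −y, forcing even powers of y.
3. Reading off the gridlines: one x-axis crossing is at x = 0; one y-axis crossing is at y = 0.
4. Fitting integer coefficients to these (and the overall shape) gives p.

x^2 - 3*y^2 + 2*z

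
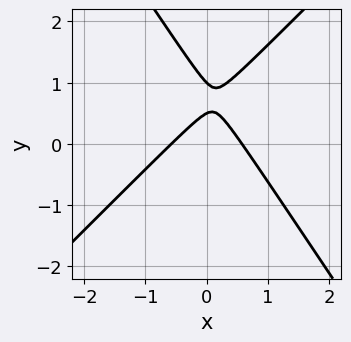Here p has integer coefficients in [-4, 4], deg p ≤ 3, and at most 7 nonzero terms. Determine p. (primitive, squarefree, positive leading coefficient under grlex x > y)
3*x^2 - x*y - 2*y^2 + 3*y - 1

Degree: no degree-1 curve has this shape, so deg p = 2.
From the axis intercepts and sections: it meets the y-axis at y = 1 (among the integer gridlines).
Fitting integer coefficients to these (and the overall shape) gives p.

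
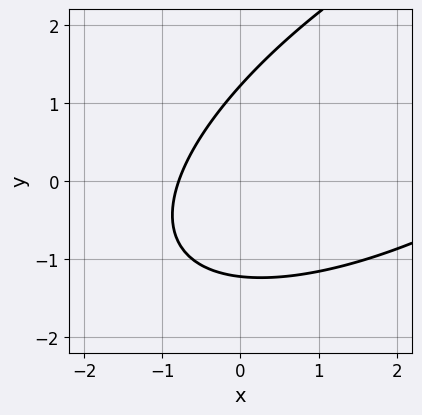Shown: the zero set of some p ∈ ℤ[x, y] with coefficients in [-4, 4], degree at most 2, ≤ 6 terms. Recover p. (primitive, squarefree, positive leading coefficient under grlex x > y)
x^2 - 2*x*y + 2*y^2 - 3*x - 3

deg p = 2. No degree-1 curve has this shape.
Putting this together gives p.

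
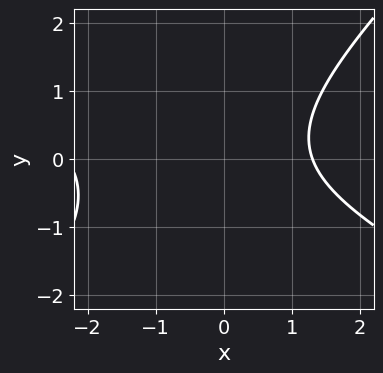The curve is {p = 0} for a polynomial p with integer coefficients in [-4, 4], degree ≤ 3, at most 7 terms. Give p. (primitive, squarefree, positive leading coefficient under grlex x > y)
x^2 + x*y - 2*y^2 + x - 3

1. Degree: no degree-1 curve has this shape, so deg p = 2.
2. Against the integer gridlines: the curve avoids every integer y-axis point in the box.
3. Together with the visible shape, these determine p as stated.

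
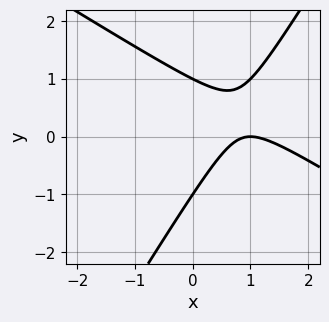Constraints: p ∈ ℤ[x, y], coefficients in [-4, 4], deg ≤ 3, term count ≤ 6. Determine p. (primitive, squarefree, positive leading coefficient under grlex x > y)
x^2 + x*y - y^2 - 2*x + 1

The degree is 2 — the shape is more complex than any degree-1 curve.
From the visible intercepts: it crosses the x-axis at the gridline x = 1; the y-axis gridline crossings are at y ∈ {-1, 1}.
Together with the visible shape, these determine p as stated.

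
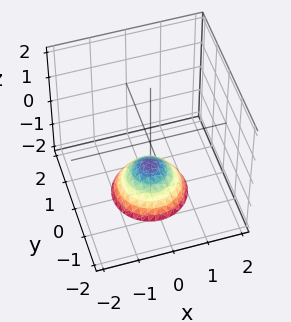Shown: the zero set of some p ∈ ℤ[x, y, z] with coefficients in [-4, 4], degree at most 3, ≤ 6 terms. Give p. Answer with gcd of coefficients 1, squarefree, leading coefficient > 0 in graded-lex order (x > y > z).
x^2 + y^2 + z + 1

1. Degree: the shape is more complex than any degree-1 surface, so deg p = 2.
2. Symmetry: the surface is invariant under rotation about z: p = q(x² + y², z).
3. From the axis intercepts and sections: the surface avoids every integer x-axis point in the box; a circular section at z = -2 has radius exactly 1.
4. The integer polynomial consistent with all of this is the stated p. Check: (0, 0, -1) on the z-axis lies on the surface, and p(0, 0, -1) = 0. ✓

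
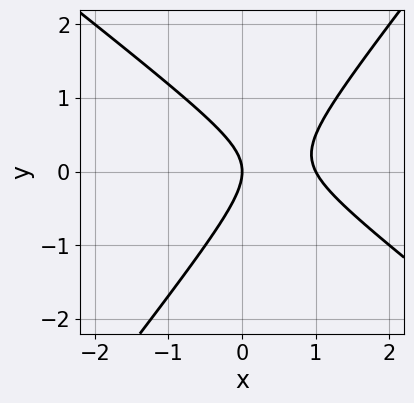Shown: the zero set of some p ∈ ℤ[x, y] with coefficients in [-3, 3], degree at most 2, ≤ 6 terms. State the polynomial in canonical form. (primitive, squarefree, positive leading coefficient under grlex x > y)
2*x^2 + x*y - 2*y^2 - 2*x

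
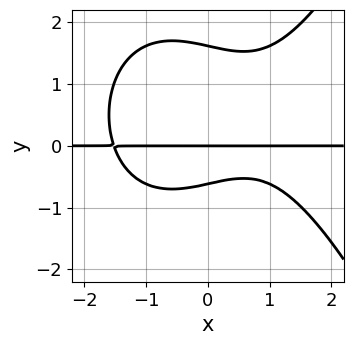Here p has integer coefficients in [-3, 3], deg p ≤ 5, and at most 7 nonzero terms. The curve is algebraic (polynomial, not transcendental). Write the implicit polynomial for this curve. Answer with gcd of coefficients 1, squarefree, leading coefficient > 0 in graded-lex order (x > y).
x^3*y - 2*y^3 - x*y + 2*y^2 + 2*y

(a) Degree: a generic line meets the curve in up to 4 points, so deg p = 4.
(b) Against the integer gridlines: every point of the x-axis in the box is on the curve; one y-axis crossing is at y = 0.
(c) Solving for integer coefficients yields p as stated.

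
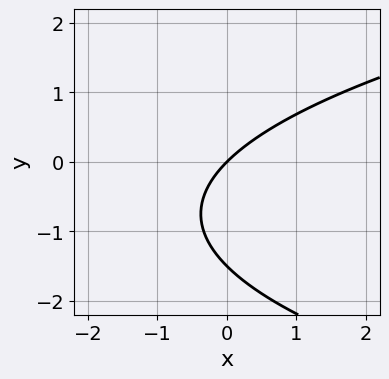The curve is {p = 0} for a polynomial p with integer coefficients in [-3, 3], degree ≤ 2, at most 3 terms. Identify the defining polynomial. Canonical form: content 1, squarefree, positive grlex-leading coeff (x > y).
2*y^2 - 3*x + 3*y

1. The degree is 2 — a generic line meets the curve in up to 2 points.
2. Against the integer gridlines: one x-axis crossing is at x = 0; one y-axis crossing is at y = 0.
3. The integer polynomial consistent with all of this is the stated p.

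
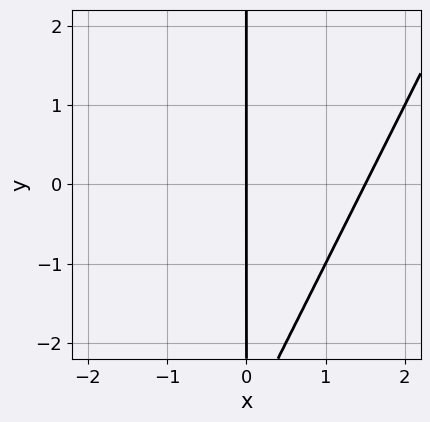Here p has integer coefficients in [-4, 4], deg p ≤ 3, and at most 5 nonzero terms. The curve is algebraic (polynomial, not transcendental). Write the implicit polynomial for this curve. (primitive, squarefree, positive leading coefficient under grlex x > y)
The degree is 2 — no degree-1 curve has this shape.
Checking where it meets the axes: every point of the y-axis in the box is on the curve; one x-axis crossing is at x = 0.
Fitting integer coefficients to these (and the overall shape) gives p.

2*x^2 - x*y - 3*x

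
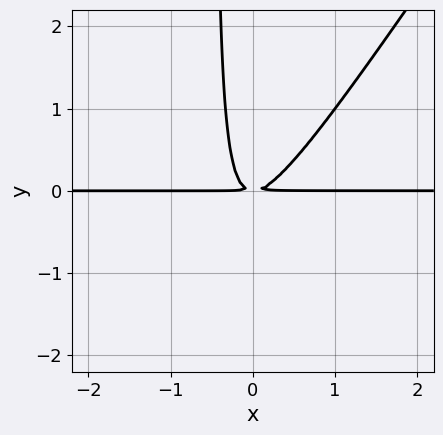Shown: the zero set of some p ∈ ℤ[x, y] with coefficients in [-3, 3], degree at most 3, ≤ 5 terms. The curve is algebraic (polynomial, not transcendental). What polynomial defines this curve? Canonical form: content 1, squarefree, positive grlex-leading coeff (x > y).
3*x^2*y - 2*x*y^2 - y^2

The degree is 3 — the shape is more complex than any degree-2 curve.
Checking where it meets the axes: the visible x-axis segment lies entirely on the curve.
Matching integer coefficients to the picture gives p.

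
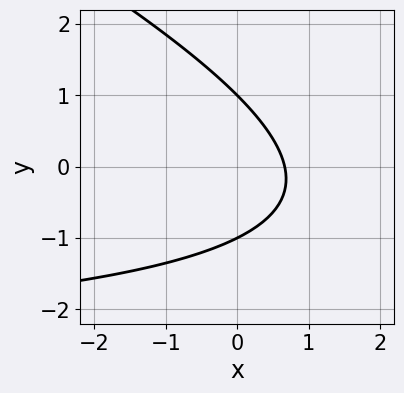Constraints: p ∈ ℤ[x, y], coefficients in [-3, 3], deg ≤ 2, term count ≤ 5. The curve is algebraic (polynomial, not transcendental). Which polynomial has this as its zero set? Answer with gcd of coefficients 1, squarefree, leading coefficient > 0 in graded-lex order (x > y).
x*y + 2*y^2 + 3*x - 2

deg p = 2. A generic line meets the curve in up to 2 points.
From the axis intercepts and sections: among the integer gridlines, it crosses the y-axis at y ∈ {-1, 1}.
Fitting integer coefficients to these (and the overall shape) gives p.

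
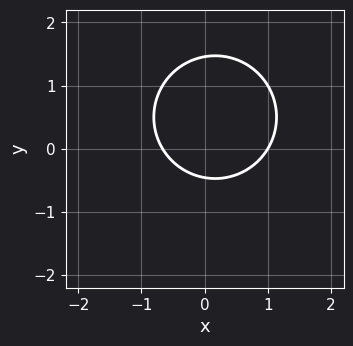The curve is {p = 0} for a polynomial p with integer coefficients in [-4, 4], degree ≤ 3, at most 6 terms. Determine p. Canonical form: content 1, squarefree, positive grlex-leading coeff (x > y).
3*x^2 + 3*y^2 - x - 3*y - 2

(a) Degree: no degree-1 curve has this shape, so deg p = 2.
(b) Observable constraints: it crosses the x-axis at the gridline x = 1.
(c) Matching integer coefficients to the picture gives p.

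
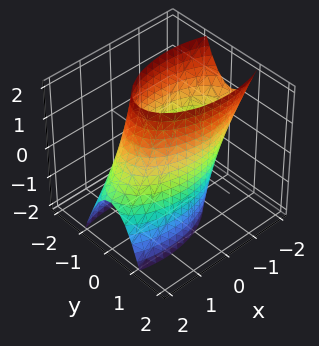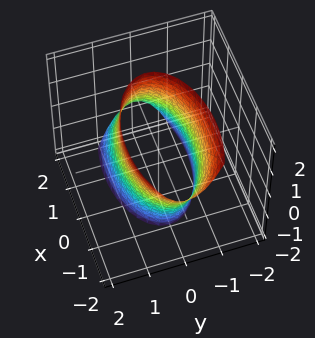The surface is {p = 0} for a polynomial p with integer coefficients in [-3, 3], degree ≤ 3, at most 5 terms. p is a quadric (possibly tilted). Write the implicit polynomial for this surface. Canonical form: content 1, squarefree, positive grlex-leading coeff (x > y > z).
First, degree: the shape is more complex than any degree-1 surface, so deg p = 2.
Then, reading off the gridlines: the y-axis gridline crossings are at y ∈ {-1, 1}; the surface avoids every integer z-axis point in the box.
Finally, matching integer coefficients to the picture gives p.

x^2 + x*z + 3*y^2 - 3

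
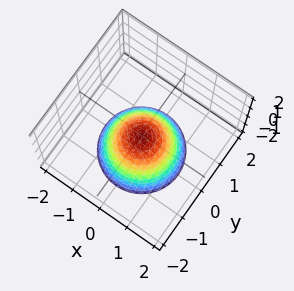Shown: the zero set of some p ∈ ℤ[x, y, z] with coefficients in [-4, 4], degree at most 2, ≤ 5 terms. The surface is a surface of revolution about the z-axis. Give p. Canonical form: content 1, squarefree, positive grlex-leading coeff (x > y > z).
(a) Degree: the shape is more complex than any degree-1 surface, so deg p = 2.
(b) By symmetry, the z-axis is an axis of rotation, so x and y enter only as x² + y².
(c) Against the integer gridlines: it misses every integer gridline on the y-axis; no x-intercept at any integer in the box.
(d) Putting this together gives p.

3*x^2 + 3*y^2 + 3*z + 1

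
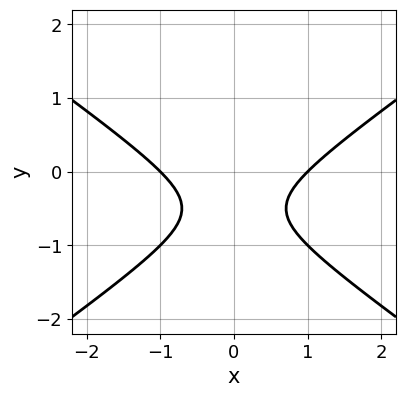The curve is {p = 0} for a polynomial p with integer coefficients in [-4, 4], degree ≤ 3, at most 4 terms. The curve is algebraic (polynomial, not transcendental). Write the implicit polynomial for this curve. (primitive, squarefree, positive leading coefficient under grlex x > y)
x^2 - 2*y^2 - 2*y - 1

1. The degree is 2 — the shape is more complex than any degree-1 curve.
2. Symmetries: mirror symmetry x ↦ −x ⇒ only even powers of x.
3. From the visible intercepts: it misses every integer gridline on the y-axis; among the integer gridlines, it crosses the x-axis at x ∈ {-1, 1}.
4. Putting this together gives p.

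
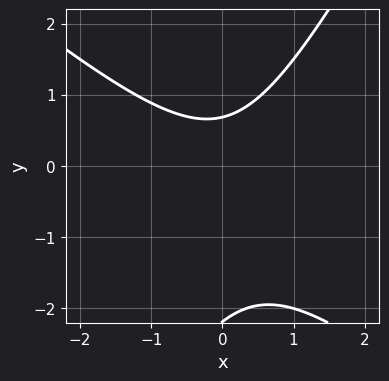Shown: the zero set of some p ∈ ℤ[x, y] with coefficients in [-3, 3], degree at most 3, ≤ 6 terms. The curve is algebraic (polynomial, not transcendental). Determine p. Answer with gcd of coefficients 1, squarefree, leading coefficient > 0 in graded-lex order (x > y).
First, deg p = 2. No degree-1 curve has this shape.
Next, reading off the gridlines: no x-intercept at any integer in the box.
Finally, solving for integer coefficients yields p as stated.

3*x^2 + 2*x*y - 2*y^2 - 3*y + 3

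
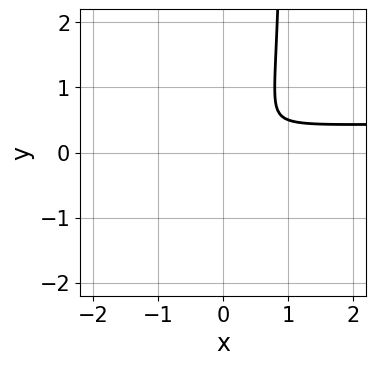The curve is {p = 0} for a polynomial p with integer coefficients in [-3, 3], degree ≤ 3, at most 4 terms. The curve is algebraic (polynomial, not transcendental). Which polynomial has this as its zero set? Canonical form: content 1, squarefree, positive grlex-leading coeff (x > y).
2*x^2*y + 3*x*y^2 - x^2 - 3*y^2

1. Degree: a generic line meets the curve in up to 3 points, so deg p = 3.
2. Putting this together gives p.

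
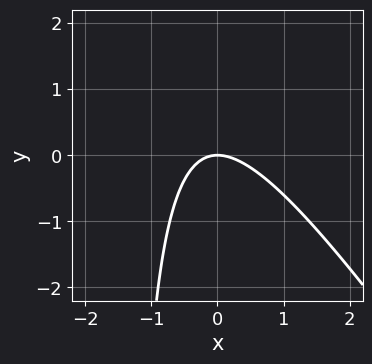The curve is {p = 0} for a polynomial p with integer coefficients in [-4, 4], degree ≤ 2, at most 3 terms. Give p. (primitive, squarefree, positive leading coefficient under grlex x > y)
The degree is 2 — no degree-1 curve has this shape.
Observable constraints: it meets the x-axis at x = 0 (among the integer gridlines); one y-axis crossing is at y = 0.
Solving for integer coefficients yields p as stated.

3*x^2 + 2*x*y + 3*y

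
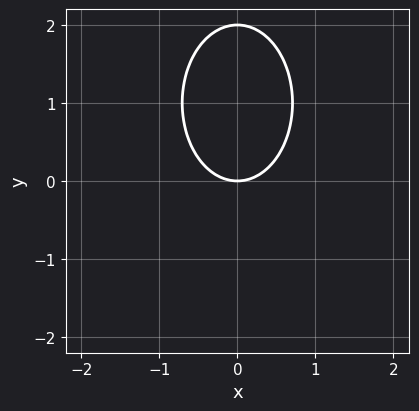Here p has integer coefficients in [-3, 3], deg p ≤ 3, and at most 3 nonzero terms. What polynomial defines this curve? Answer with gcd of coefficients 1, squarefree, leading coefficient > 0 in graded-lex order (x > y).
2*x^2 + y^2 - 2*y

(a) deg p = 2. A generic line meets the curve in up to 2 points.
(b) Symmetries: mirror symmetry x ↦ −x ⇒ only even powers of x.
(c) Checking where it meets the axes: one x-axis crossing is at x = 0; the y-axis gridline crossings are at y ∈ {0, 2}.
(d) These observations pin down the coefficients.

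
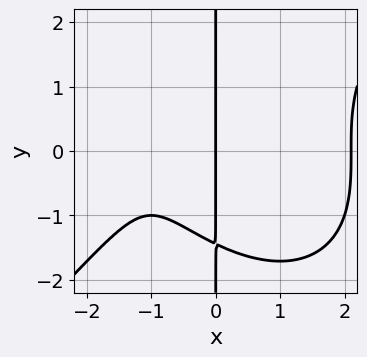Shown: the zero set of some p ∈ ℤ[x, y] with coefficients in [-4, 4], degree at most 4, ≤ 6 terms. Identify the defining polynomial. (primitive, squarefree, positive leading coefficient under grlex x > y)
deg p = 4. The shape is more complex than any degree-3 curve.
Checking where it meets the axes: every point of the y-axis in the box is on the curve; it meets the x-axis at x = 0 (among the integer gridlines).
Matching integer coefficients to the picture gives p.

x^4 - x*y^3 - 3*x^2 - 3*x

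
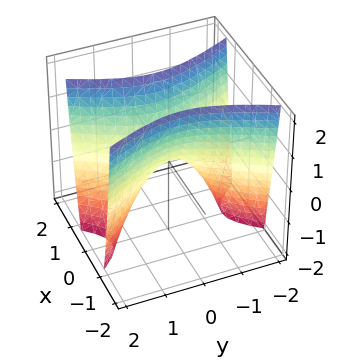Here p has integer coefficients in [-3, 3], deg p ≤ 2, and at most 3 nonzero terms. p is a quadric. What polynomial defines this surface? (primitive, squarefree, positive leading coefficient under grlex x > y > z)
First, deg p = 2.
Then, symmetries: mirror symmetry y ↦ −y ⇒ only even powers of y; mirror symmetry x ↦ −x ⇒ only even powers of x.
Next, observable constraints: it meets the z-axis at z = 0 (among the integer gridlines); it crosses the x-axis at the gridline x = 0; it crosses the y-axis at the gridline y = 0.
Finally, putting this together gives p.

3*x^2 - y^2 - z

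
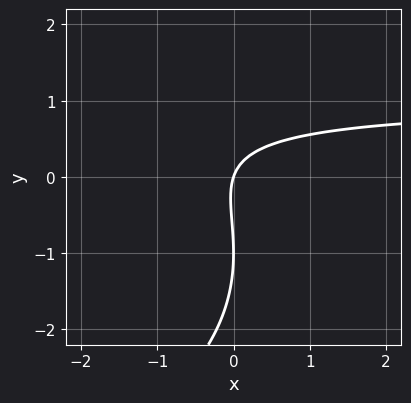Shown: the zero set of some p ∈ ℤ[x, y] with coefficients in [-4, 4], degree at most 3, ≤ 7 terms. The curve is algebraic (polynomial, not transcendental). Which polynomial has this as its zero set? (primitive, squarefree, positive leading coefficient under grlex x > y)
y^3 + 3*x*y + 2*y^2 - 3*x + y

Degree: no degree-2 curve has this shape, so deg p = 3.
Against the integer gridlines: it crosses the x-axis at the gridline x = 0; among the integer gridlines, it crosses the y-axis at y ∈ {-1, 0}.
Solving for integer coefficients yields p as stated.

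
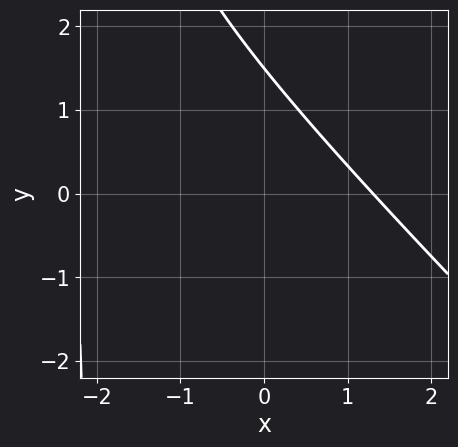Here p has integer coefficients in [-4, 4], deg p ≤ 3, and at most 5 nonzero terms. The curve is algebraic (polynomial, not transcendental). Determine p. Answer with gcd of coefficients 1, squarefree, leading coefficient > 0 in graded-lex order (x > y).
1. Degree: the shape is more complex than any degree-1 curve, so deg p = 2.
2. Solving for integer coefficients yields p as stated.

x^2 + x*y + x + 2*y - 3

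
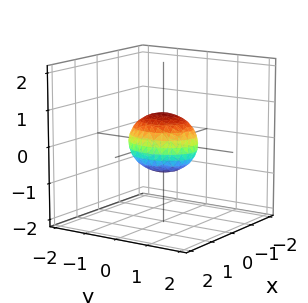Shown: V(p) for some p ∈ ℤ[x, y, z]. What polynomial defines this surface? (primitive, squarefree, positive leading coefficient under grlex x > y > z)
First, degree: a closed, bounded, convex surface; a quadric, so deg p = 2.
Next, symmetries: the y ↦ −y reflection is a symmetry, so y appears only in even powers; it's symmetric under z → −z, forcing even powers of z; mirror symmetry x ↦ −x ⇒ only even powers of x.
Next, reading off the gridlines: among the integer gridlines, it crosses the y-axis at y ∈ {-1, 1}.
Finally, fitting integer coefficients to these (and the overall shape) gives p.

3*x^2 + 2*y^2 + 3*z^2 - 2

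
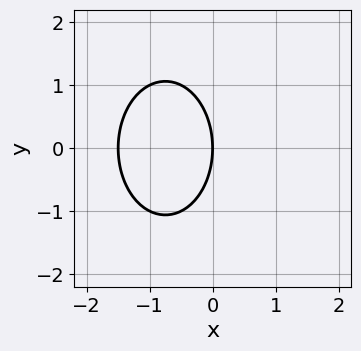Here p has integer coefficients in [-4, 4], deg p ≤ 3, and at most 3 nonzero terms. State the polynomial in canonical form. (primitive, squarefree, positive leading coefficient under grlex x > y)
2*x^2 + y^2 + 3*x

1. deg p = 2. No degree-1 curve has this shape.
2. Symmetries: mirror symmetry y ↦ −y ⇒ only even powers of y.
3. From the visible intercepts: it meets the y-axis at y = 0 (among the integer gridlines); one x-axis crossing is at x = 0.
4. Matching integer coefficients to the picture gives p.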